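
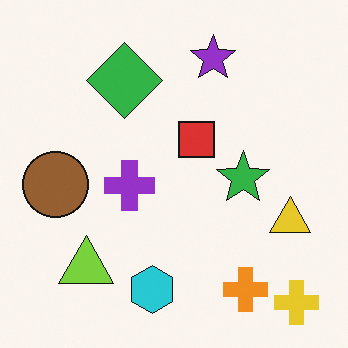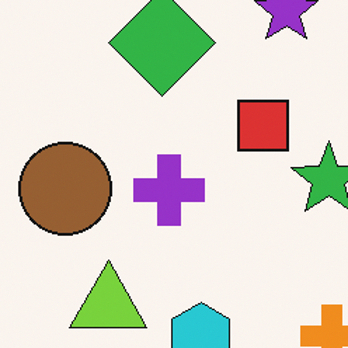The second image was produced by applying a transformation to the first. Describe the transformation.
Cropped to a modestly smaller region and rescaled.

The visible shapes are larger and the field of view is narrower; shapes near the original edges may be partly or wholly outside the frame — a crop-and-rescale.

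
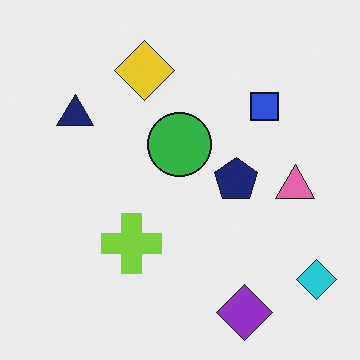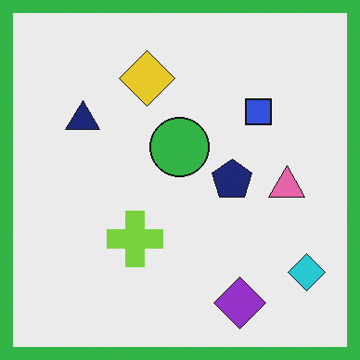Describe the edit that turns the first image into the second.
The image was framed with a green border.

A solid green frame runs around the edge of the second image, with the content slightly shrunk inside it.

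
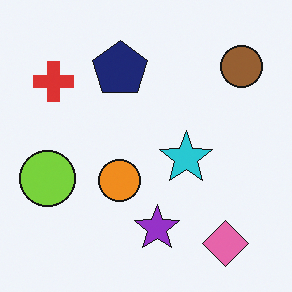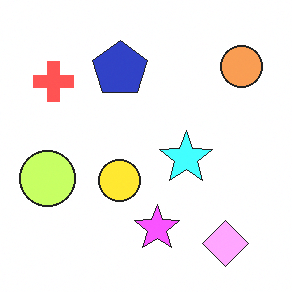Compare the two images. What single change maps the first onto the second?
The transformation is: noticeably brightened.

Every pixel — background and shapes alike — is uniformly brightened.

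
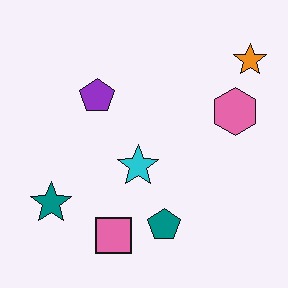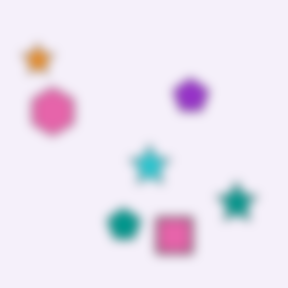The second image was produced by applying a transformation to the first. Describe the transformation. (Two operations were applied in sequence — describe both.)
The image was heavily blurred, then flipped horizontally (left ↔ right).

Shape edges and outlines are uniformly softened across the whole image. The orange star is in the top-right of the first image and the top-left of the second — shapes on opposite sides of the vertical midline have swapped in a mirror flip.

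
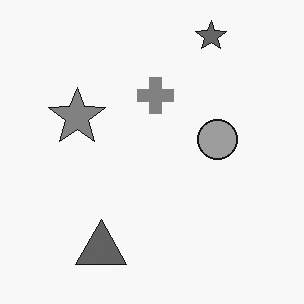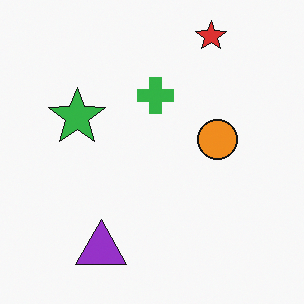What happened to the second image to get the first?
It was converted to grayscale.

All color is removed — every shape is now a shade of grey.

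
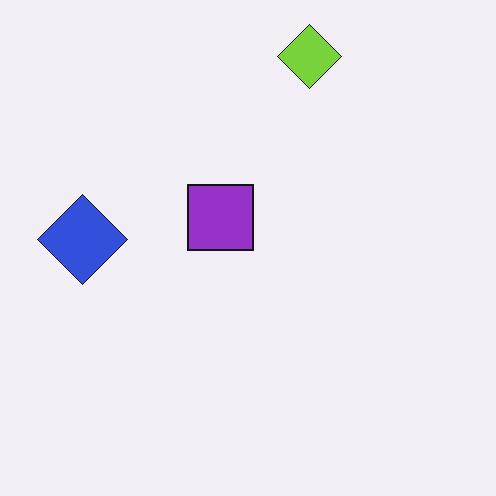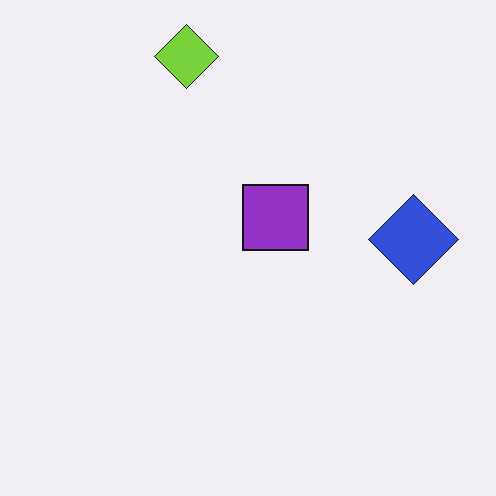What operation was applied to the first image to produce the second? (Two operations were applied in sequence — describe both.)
It was flipped horizontally (left ↔ right), then JPEG-compressed with visible artifacts.

The blue diamond is in the left of the first image and the right of the second — shapes on opposite sides of the vertical midline have swapped in a mirror flip. Blocky 8×8 compression artifacts appear around shape edges and the flat background shows ringing — characteristic JPEG degradation.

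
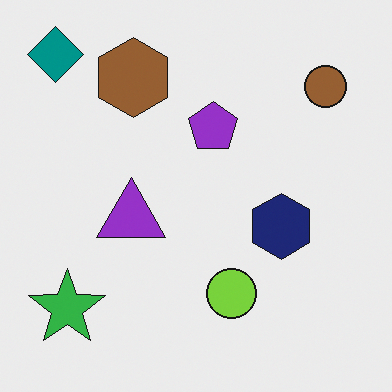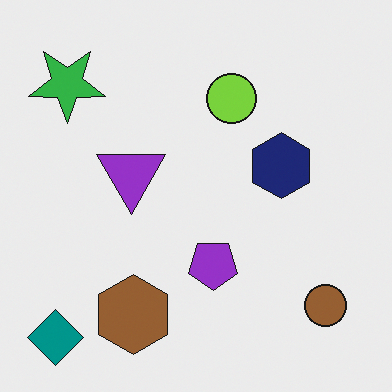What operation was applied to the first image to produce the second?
This is the original image flipped vertically (top ↔ bottom).

The teal diamond is in the top-left of the first image and the bottom-left of the second — shapes on opposite sides of the horizontal midline have swapped in a mirror flip.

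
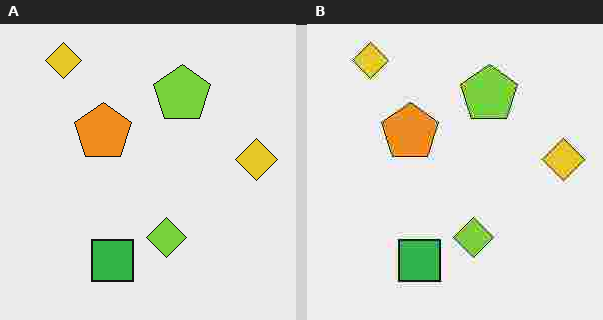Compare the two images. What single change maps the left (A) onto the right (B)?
The image was heavily JPEG-compressed with obvious blocking artifacts.

Blocky 8×8 compression artifacts appear around shape edges and the flat background shows ringing — characteristic JPEG degradation.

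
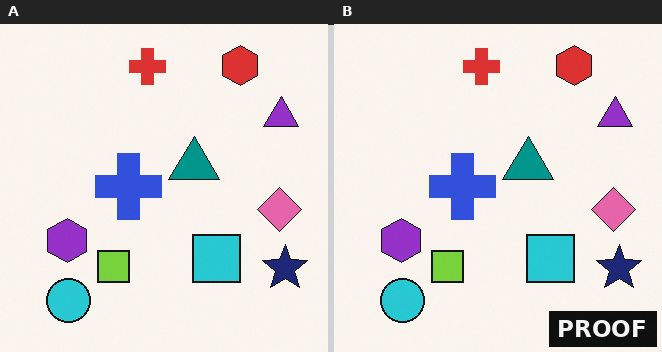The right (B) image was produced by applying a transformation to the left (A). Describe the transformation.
The image was watermarked with the text "PROOF" in the lower-right corner.

A dark label reading "PROOF" appears in the lower-right corner.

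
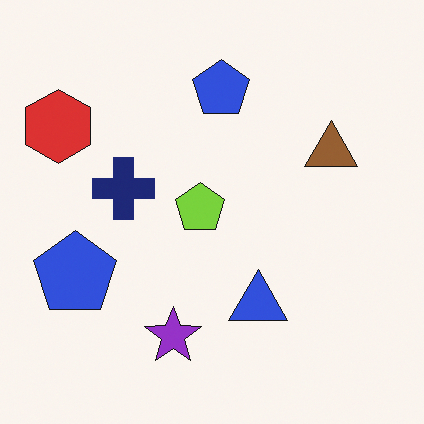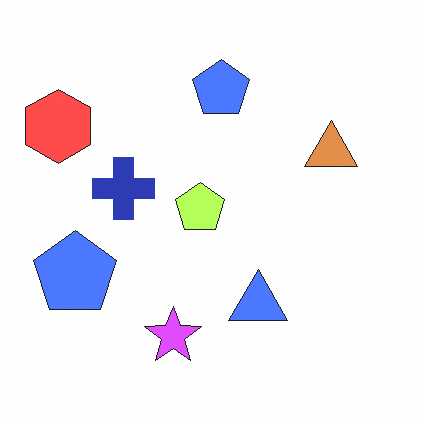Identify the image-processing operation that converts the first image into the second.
The transformation is: brightened a lot.

Every pixel — background and shapes alike — is uniformly brightened.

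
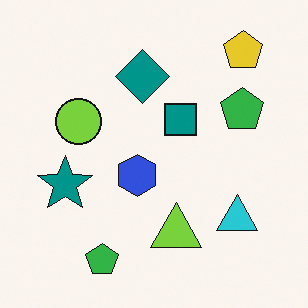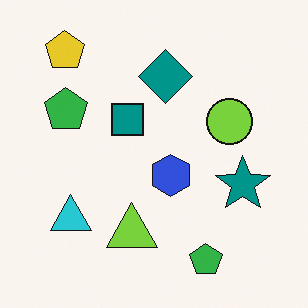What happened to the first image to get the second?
The image was flipped horizontally (left ↔ right).

The teal star is in the left of the first image and the right of the second — shapes on opposite sides of the vertical midline have swapped in a mirror flip.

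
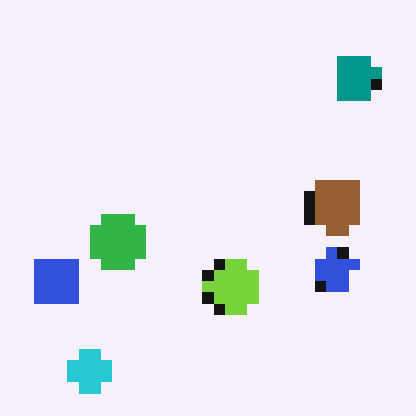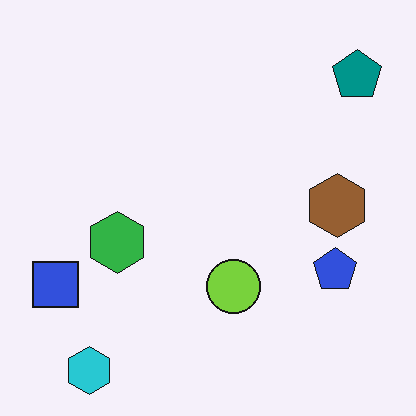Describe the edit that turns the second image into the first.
The first image is the second coarsely pixelated.

Shapes are reduced to large square blocks; fine edges and outlines are lost — a downscale-then-upscale (mosaic) effect.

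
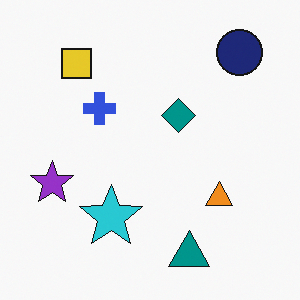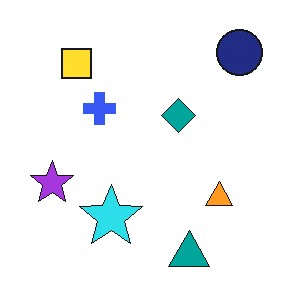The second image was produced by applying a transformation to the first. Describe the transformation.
The transformation is: slightly brightened.

Every pixel — background and shapes alike — is uniformly brightened.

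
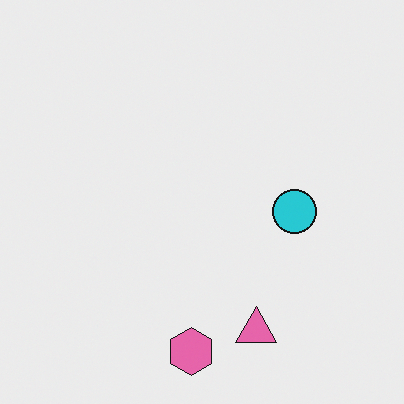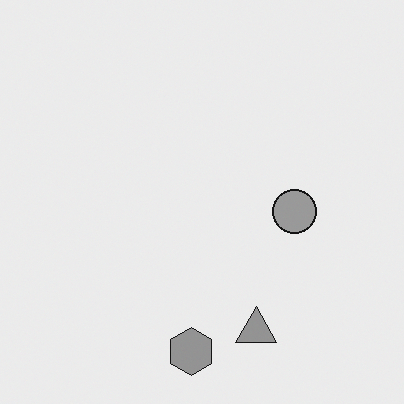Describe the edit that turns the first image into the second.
This is the original image converted to grayscale.

All color is removed — every shape is now a shade of grey.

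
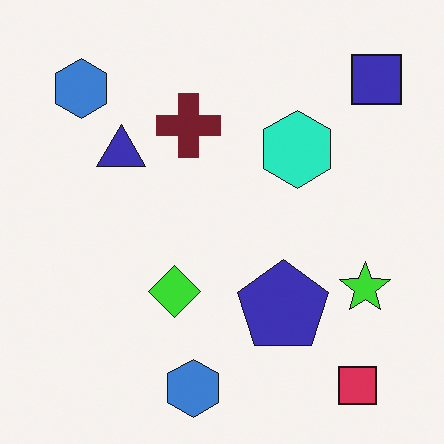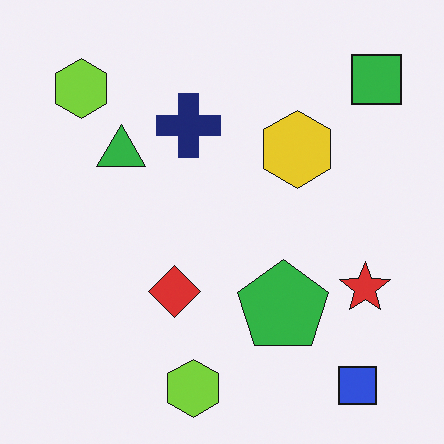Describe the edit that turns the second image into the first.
Hue-shifted by a moderate amount.

Every shape's color has rotated by the same amount around the hue wheel — a uniform hue shift.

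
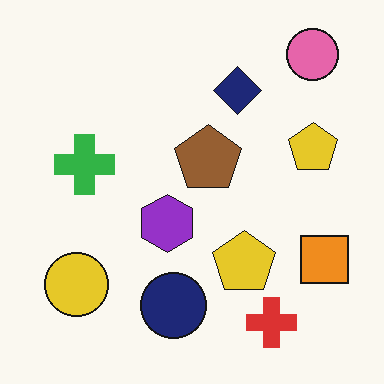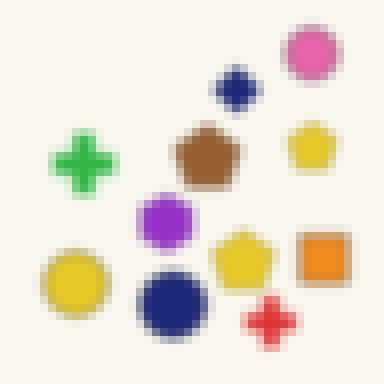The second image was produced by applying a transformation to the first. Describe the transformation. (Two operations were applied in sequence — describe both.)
This is the original image noticeably gaussian-blurred, then pixelated into visible square blocks.

Shape edges and outlines are uniformly softened across the whole image. Shapes are reduced to large square blocks; fine edges and outlines are lost — a downscale-then-upscale (mosaic) effect.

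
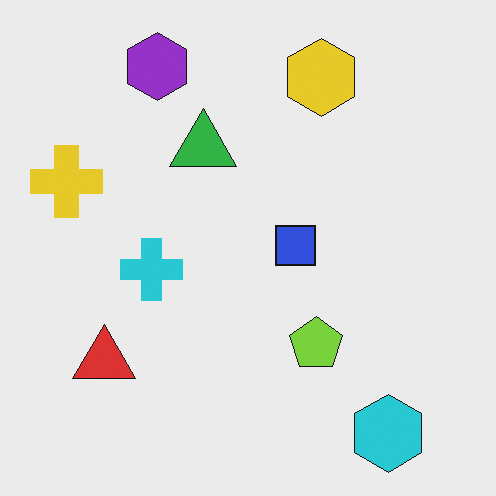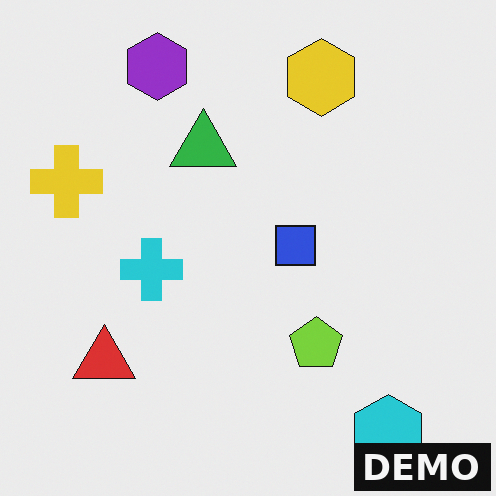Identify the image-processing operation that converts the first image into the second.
The image was watermarked with the text "DEMO" in the lower-right corner.

A dark label reading "DEMO" appears in the lower-right corner.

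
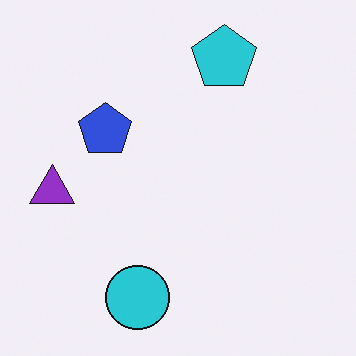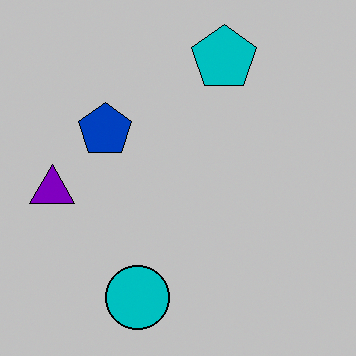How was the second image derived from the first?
It was aggressively posterized.

Each flat color has snapped to a coarser quantized level — most visibly, the near-white background has dropped to a flat grey.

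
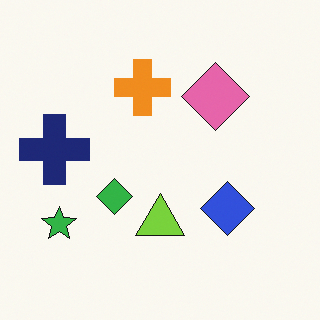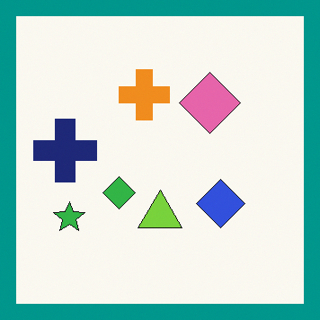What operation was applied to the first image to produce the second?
The transformation is: framed with a teal border.

A solid teal frame runs around the edge of the second image, with the content slightly shrunk inside it.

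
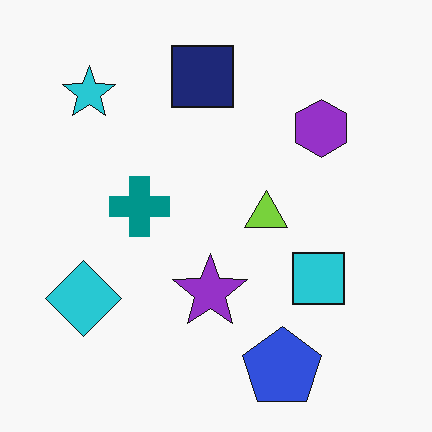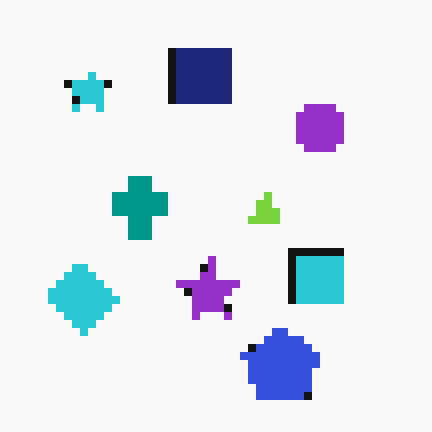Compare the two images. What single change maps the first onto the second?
It was moderately pixelated.

Shapes are reduced to large square blocks; fine edges and outlines are lost — a downscale-then-upscale (mosaic) effect.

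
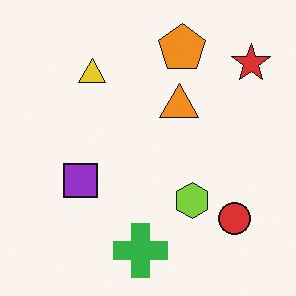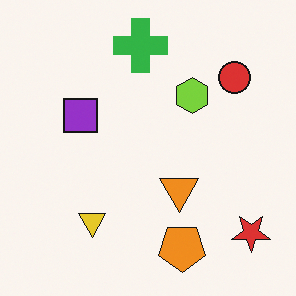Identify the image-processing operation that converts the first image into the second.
This is the original image flipped vertically (top ↔ bottom).

The green cross is in the bottom of the first image and the top of the second — shapes on opposite sides of the horizontal midline have swapped in a mirror flip.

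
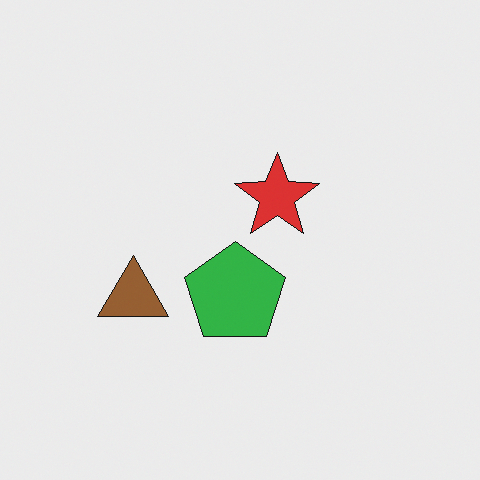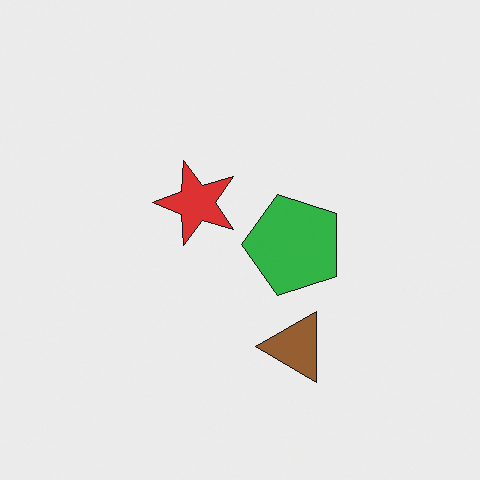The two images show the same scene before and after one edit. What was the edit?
The transformation is: rotated 90° counter-clockwise.

The brown triangle sits in the left of the first image and the bottom of the second — consistent with a whole-image 90° counter-clockwise rotation.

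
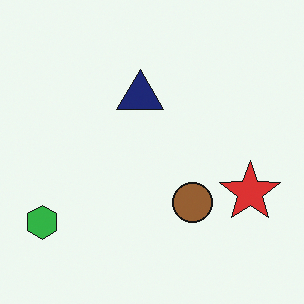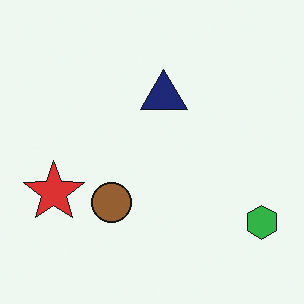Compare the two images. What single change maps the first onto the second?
The second image is the first flipped horizontally (left ↔ right).

The green hexagon is in the bottom-left of the first image and the bottom-right of the second — shapes on opposite sides of the vertical midline have swapped in a mirror flip.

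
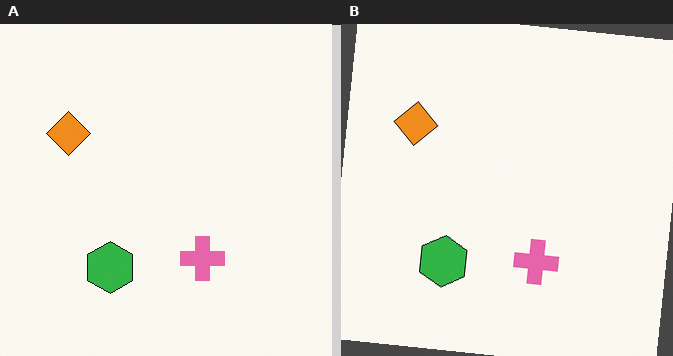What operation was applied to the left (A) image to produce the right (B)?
The transformation is: rotated clockwise by a few degrees.

Every shape is tilted by the same angle and the image corners show triangular fill wedges — a whole-image rotation by a non-right angle.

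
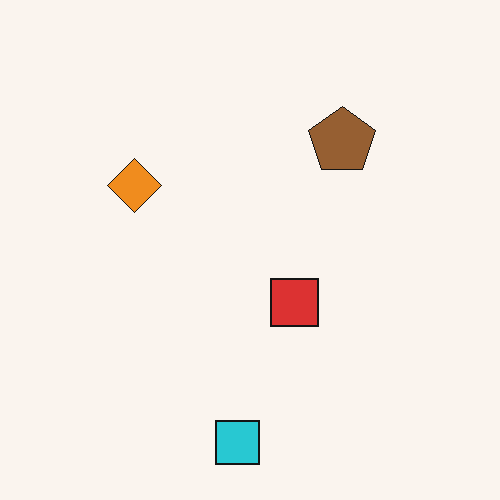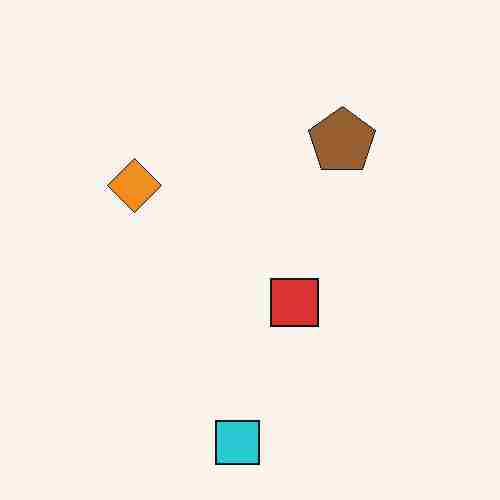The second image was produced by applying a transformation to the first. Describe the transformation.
The second image is the first heavily JPEG-compressed with obvious blocking artifacts.

Blocky 8×8 compression artifacts appear around shape edges and the flat background shows ringing — characteristic JPEG degradation.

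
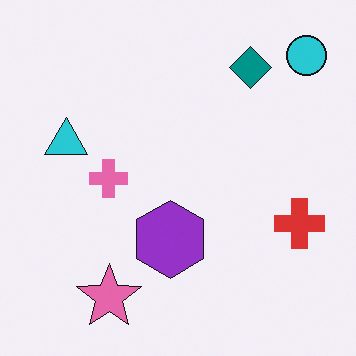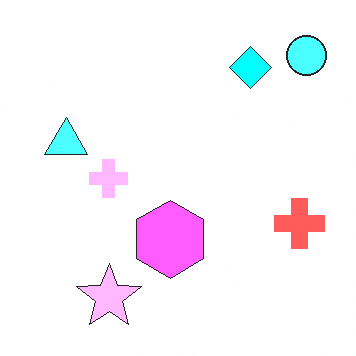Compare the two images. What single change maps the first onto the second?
The transformation is: brightened a lot.

Every pixel — background and shapes alike — is uniformly brightened.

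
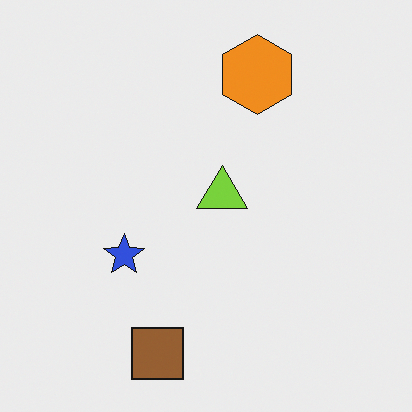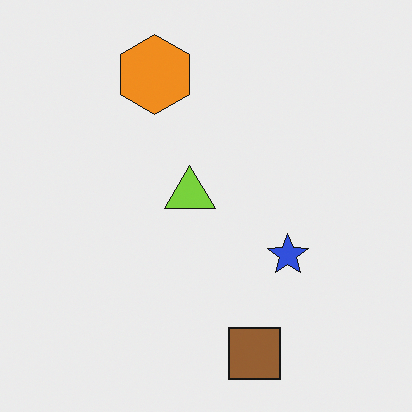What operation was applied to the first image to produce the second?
The second image is the first flipped horizontally (left ↔ right).

The blue star is in the left of the first image and the right of the second — shapes on opposite sides of the vertical midline have swapped in a mirror flip.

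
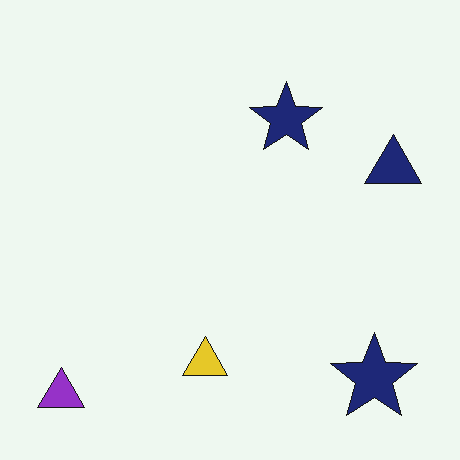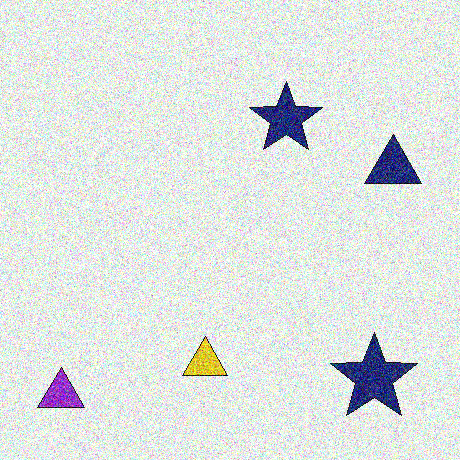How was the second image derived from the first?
Degraded with heavy additive noise.

Random speckle covers the whole image, including the flat background.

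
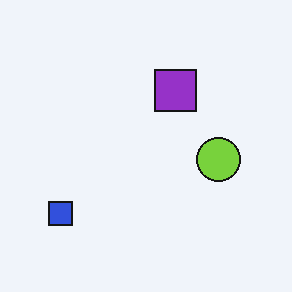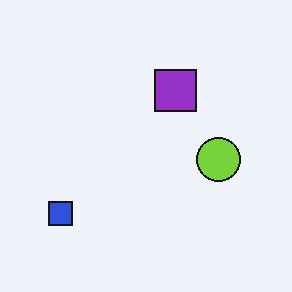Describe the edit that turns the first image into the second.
The transformation is: given moderate JPEG compression.

Blocky 8×8 compression artifacts appear around shape edges and the flat background shows ringing — characteristic JPEG degradation.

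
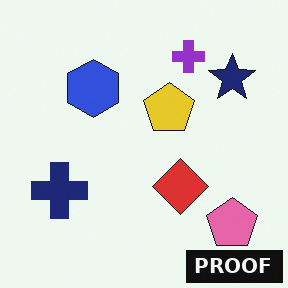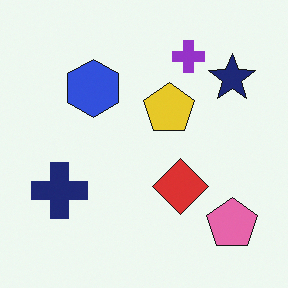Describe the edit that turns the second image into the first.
The transformation is: watermarked with the text "PROOF" in the lower-right corner.

A dark label reading "PROOF" appears in the lower-right corner.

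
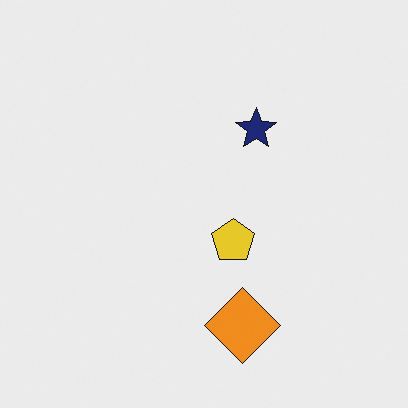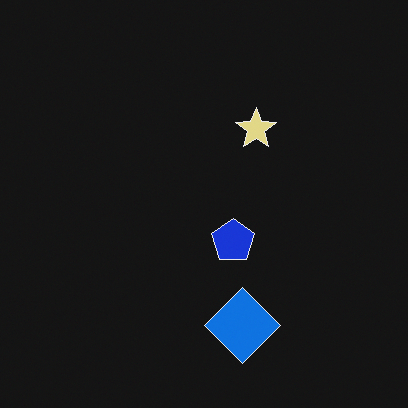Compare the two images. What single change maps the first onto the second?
This is the original image color-inverted (negative).

The light background has become dark and every shape's color is its complement — a photographic negative.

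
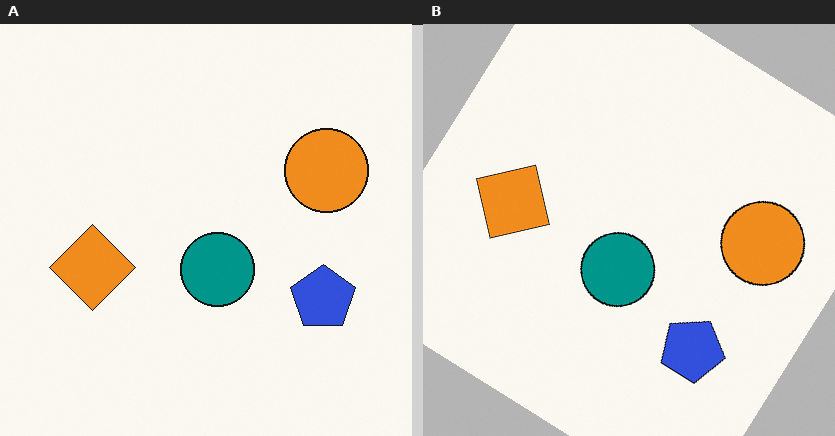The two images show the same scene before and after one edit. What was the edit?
The image was rotated clockwise by a large amount — several tens of degrees.

Every shape is tilted by the same angle and the image corners show triangular fill wedges — a whole-image rotation by a non-right angle.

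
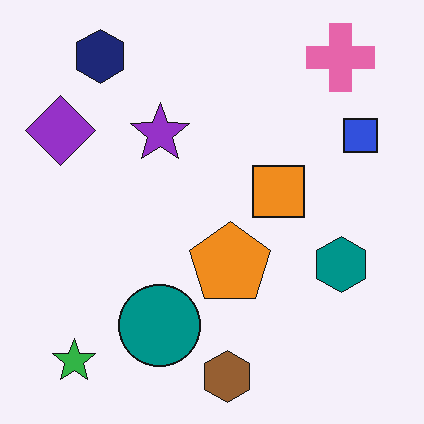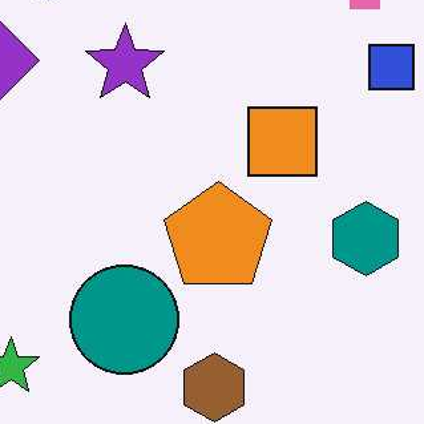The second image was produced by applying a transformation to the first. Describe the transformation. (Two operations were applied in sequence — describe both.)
The second image is the first given moderate JPEG compression, then cropped to a modestly smaller region and rescaled.

Blocky 8×8 compression artifacts appear around shape edges and the flat background shows ringing — characteristic JPEG degradation. The visible shapes are larger and the field of view is narrower; shapes near the original edges may be partly or wholly outside the frame — a crop-and-rescale.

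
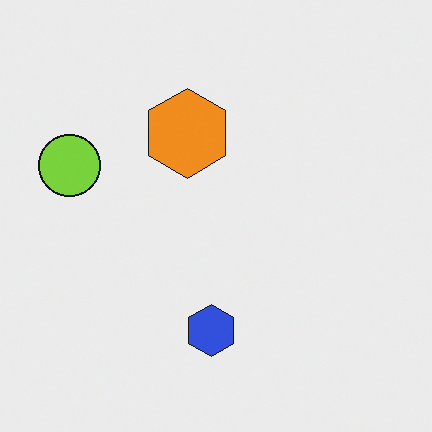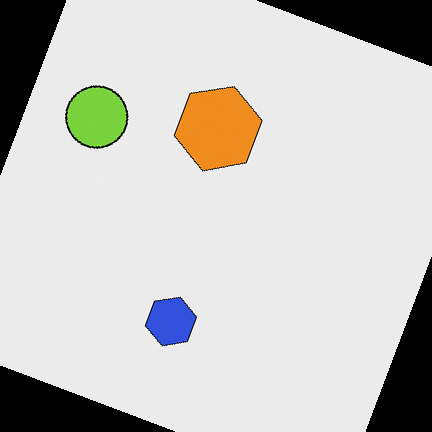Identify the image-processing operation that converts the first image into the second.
Rotated clockwise by a moderate amount.

Every shape is tilted by the same angle and the image corners show triangular fill wedges — a whole-image rotation by a non-right angle.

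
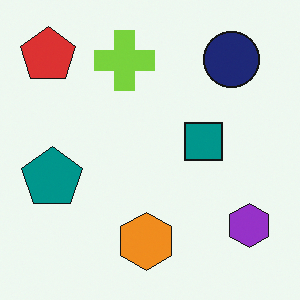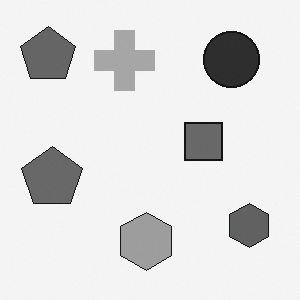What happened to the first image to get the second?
This is the original image converted to grayscale.

All color is removed — every shape is now a shade of grey.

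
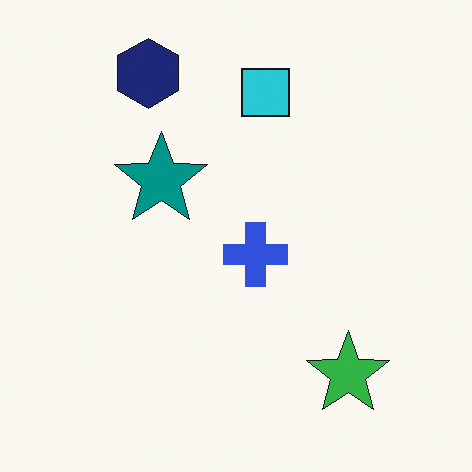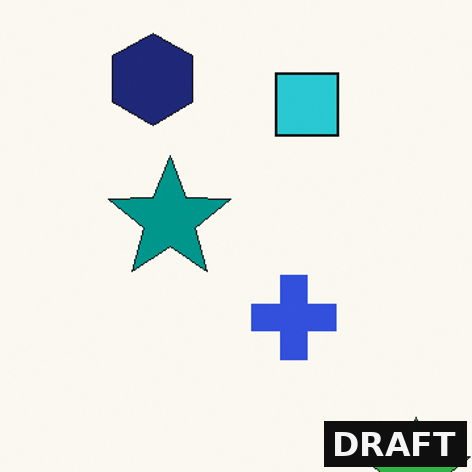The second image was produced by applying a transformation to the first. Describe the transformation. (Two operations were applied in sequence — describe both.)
It was cropped slightly and scaled back up, then watermarked with the text "DRAFT" in the lower-right corner.

The visible shapes are larger and the field of view is narrower; shapes near the original edges may be partly or wholly outside the frame — a crop-and-rescale. A dark label reading "DRAFT" appears in the lower-right corner.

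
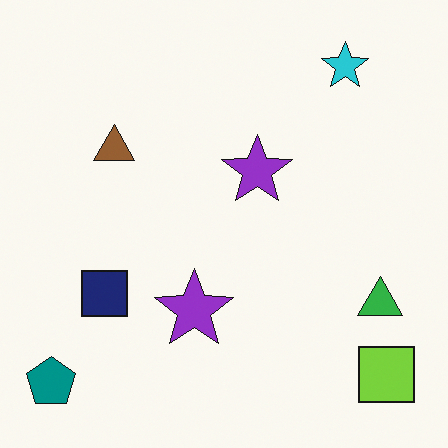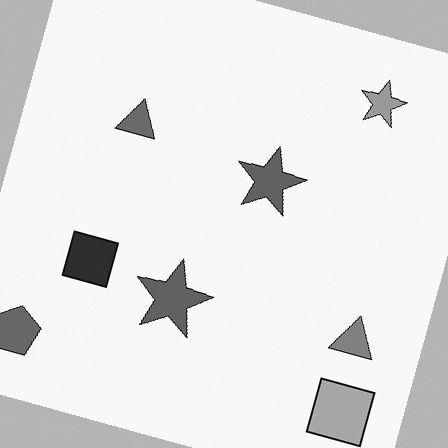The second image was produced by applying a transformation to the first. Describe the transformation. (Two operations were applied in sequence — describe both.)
Converted to grayscale, then rotated clockwise by a moderate amount.

All color is removed — every shape is now a shade of grey. Every shape is tilted by the same angle and the image corners show triangular fill wedges — a whole-image rotation by a non-right angle.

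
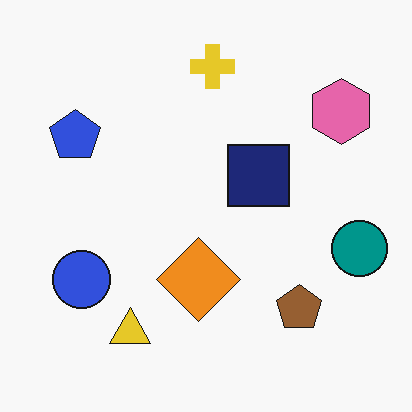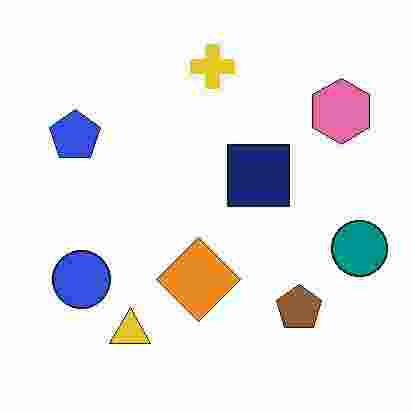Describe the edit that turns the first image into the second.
The transformation is: heavily JPEG-compressed with obvious blocking artifacts.

Blocky 8×8 compression artifacts appear around shape edges and the flat background shows ringing — characteristic JPEG degradation.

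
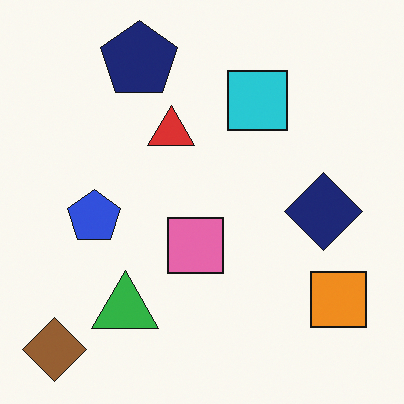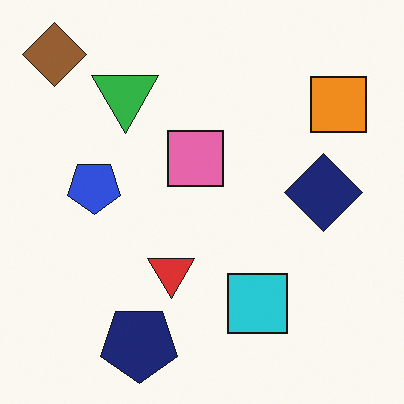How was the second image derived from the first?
The transformation is: flipped vertically (top ↔ bottom).

The brown diamond is in the bottom-left of the first image and the top-left of the second — shapes on opposite sides of the horizontal midline have swapped in a mirror flip.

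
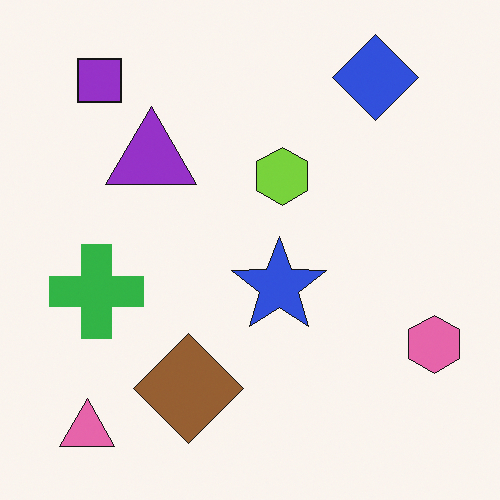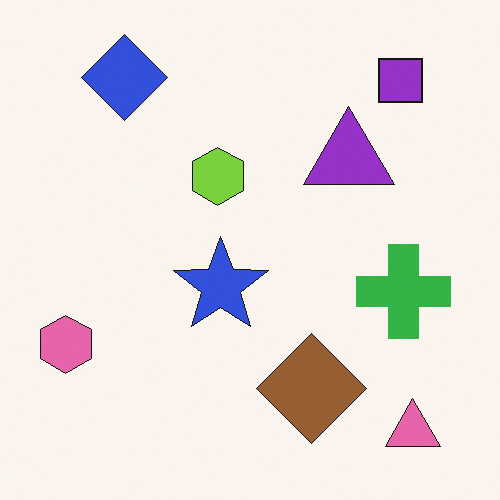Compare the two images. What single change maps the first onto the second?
Flipped horizontally (left ↔ right).

The pink hexagon is in the bottom-right of the first image and the bottom-left of the second — shapes on opposite sides of the vertical midline have swapped in a mirror flip.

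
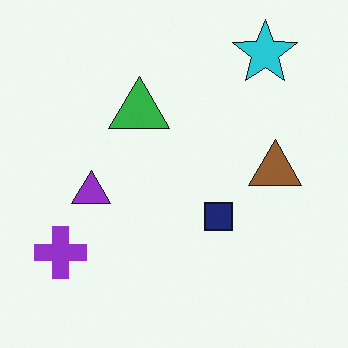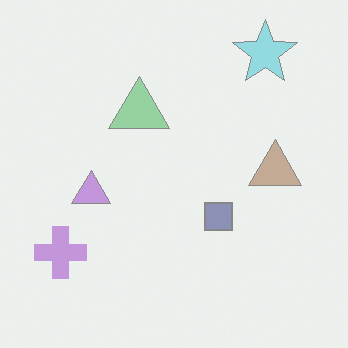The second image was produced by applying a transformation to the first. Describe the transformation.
The image was given much lower contrast.

Tones are pushed toward mid-grey across the whole image — a global contrast change.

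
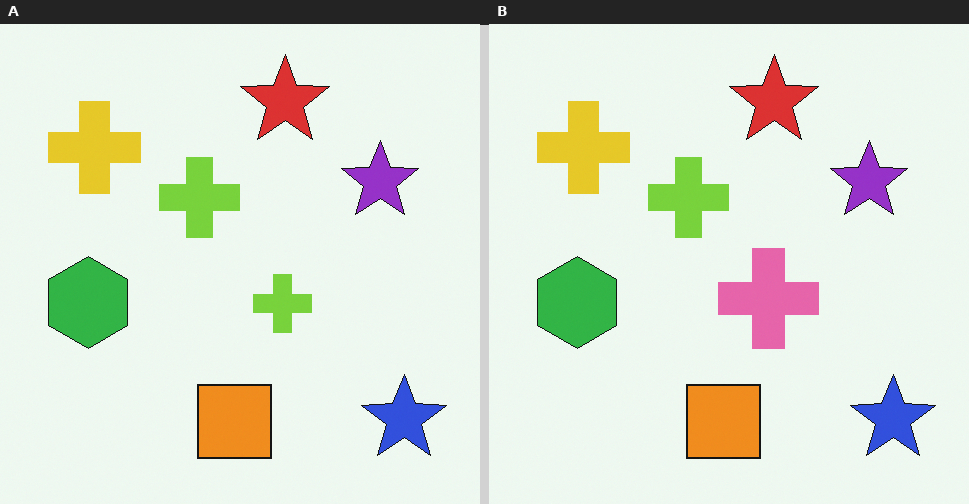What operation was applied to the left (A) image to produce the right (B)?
The image was overlaid with an additional pink cross.

A pink cross appears in the right (B) image that is absent from the left (A).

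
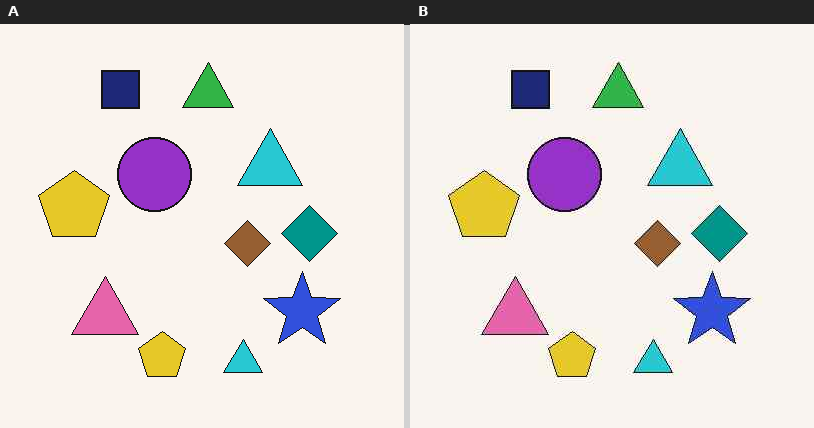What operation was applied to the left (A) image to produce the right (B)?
It was JPEG-compressed with visible artifacts.

Blocky 8×8 compression artifacts appear around shape edges and the flat background shows ringing — characteristic JPEG degradation.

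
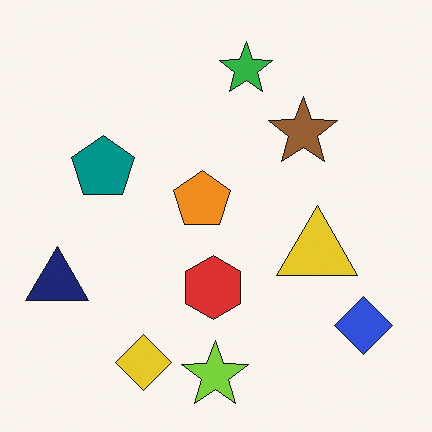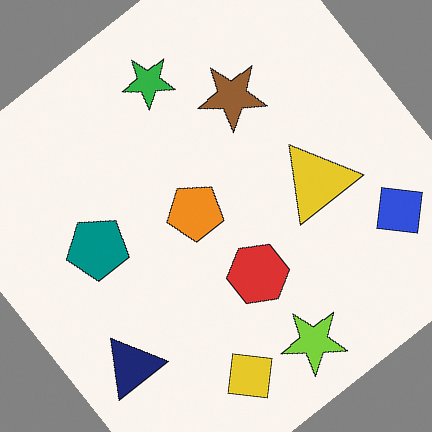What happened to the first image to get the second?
This is the original image rotated counter-clockwise by a large amount — several tens of degrees.

Every shape is tilted by the same angle and the image corners show triangular fill wedges — a whole-image rotation by a non-right angle.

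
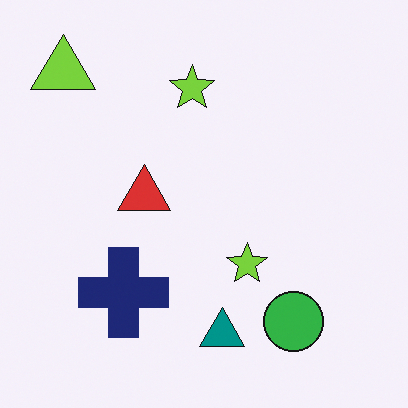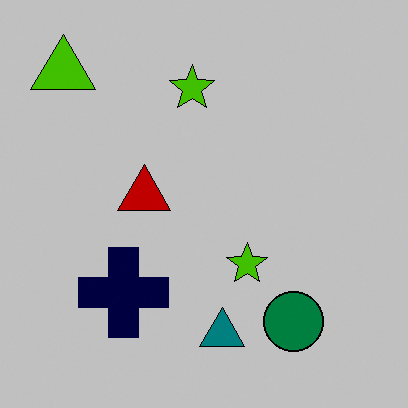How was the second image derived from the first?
This is the original image aggressively posterized.

Each flat color has snapped to a coarser quantized level — most visibly, the near-white background has dropped to a flat grey.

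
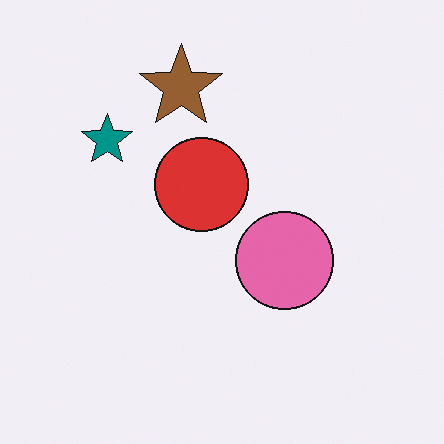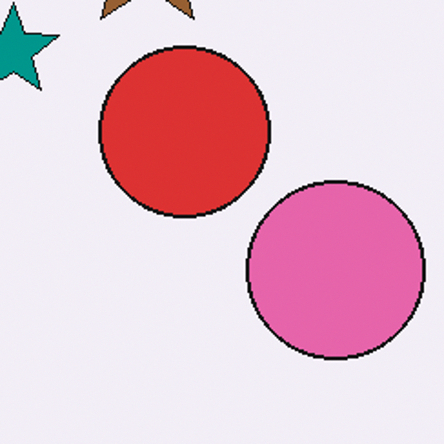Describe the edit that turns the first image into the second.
The second image is the first cropped tightly and scaled back up.

The visible shapes are larger and the field of view is narrower; shapes near the original edges may be partly or wholly outside the frame — a crop-and-rescale.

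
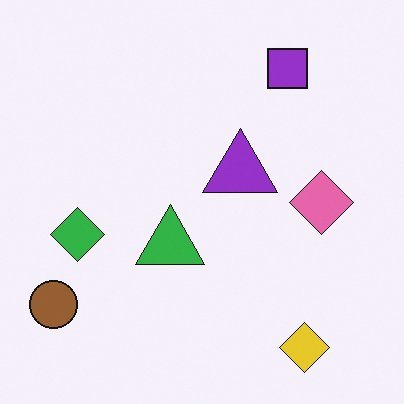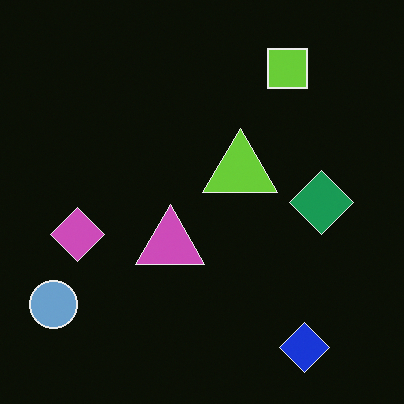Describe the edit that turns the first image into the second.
Color-inverted (negative).

The light background has become dark and every shape's color is its complement — a photographic negative.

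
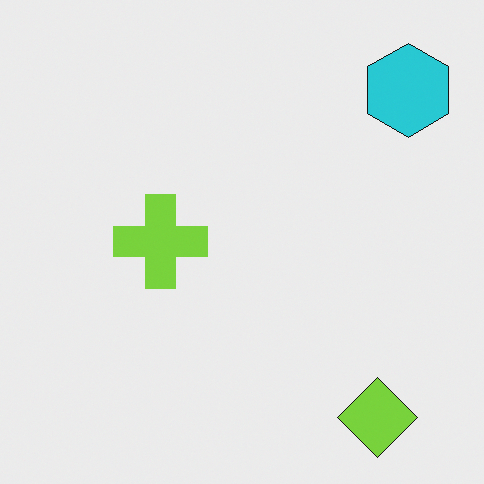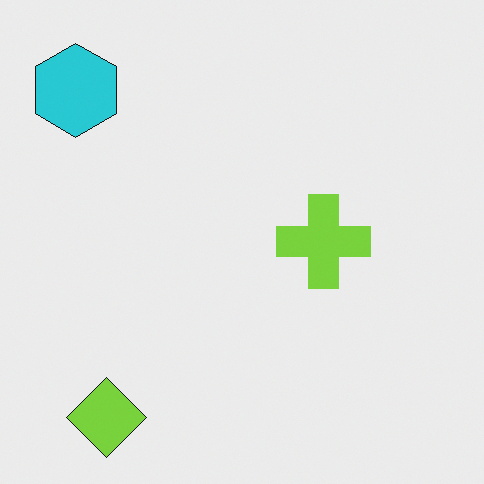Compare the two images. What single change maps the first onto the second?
Flipped horizontally (left ↔ right).

The cyan hexagon is in the top-right of the first image and the top-left of the second — shapes on opposite sides of the vertical midline have swapped in a mirror flip.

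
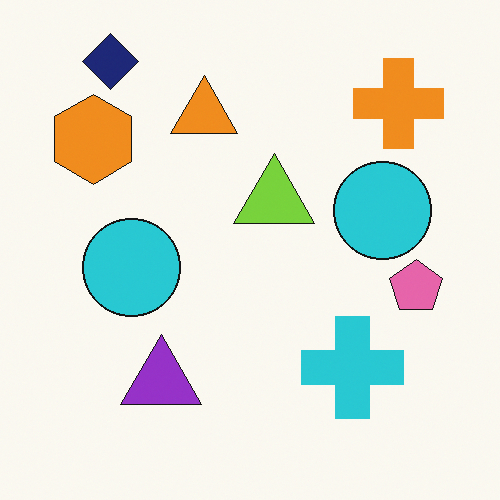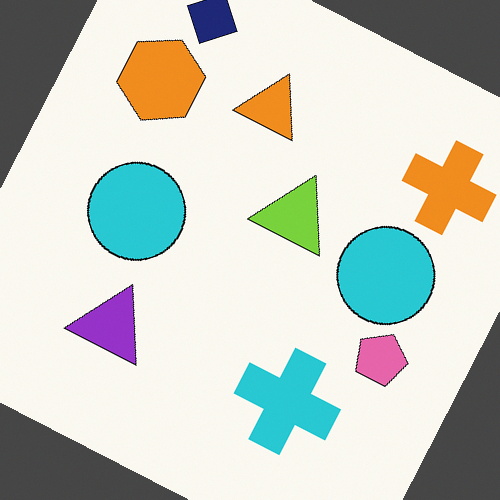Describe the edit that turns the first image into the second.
The transformation is: rotated clockwise by a clearly visible amount.

Every shape is tilted by the same angle and the image corners show triangular fill wedges — a whole-image rotation by a non-right angle.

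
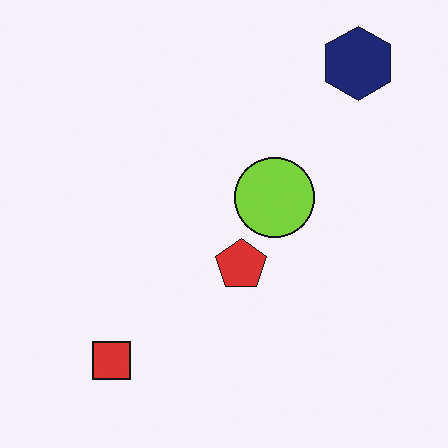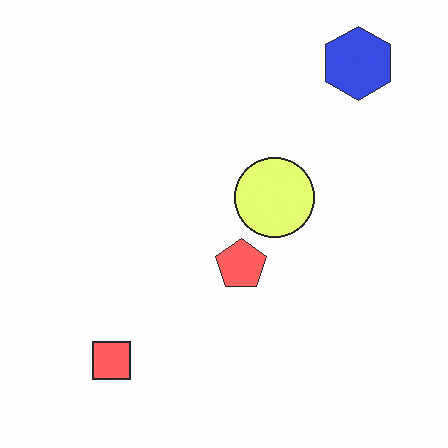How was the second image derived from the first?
The second image is the first noticeably brightened.

Every pixel — background and shapes alike — is uniformly brightened.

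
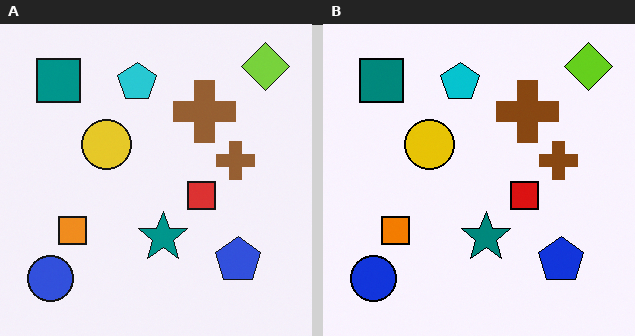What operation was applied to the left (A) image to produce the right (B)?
The transformation is: given slightly increased contrast.

Tones are pushed away from mid-grey across the whole image — a global contrast change.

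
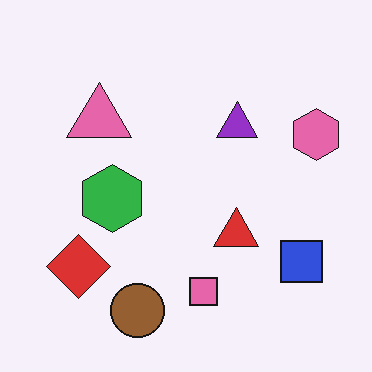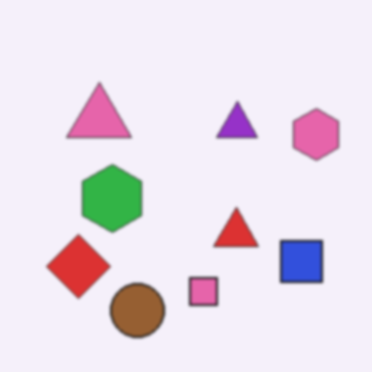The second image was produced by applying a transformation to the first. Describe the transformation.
The transformation is: given a subtle gaussian blur.

Shape edges and outlines are uniformly softened across the whole image.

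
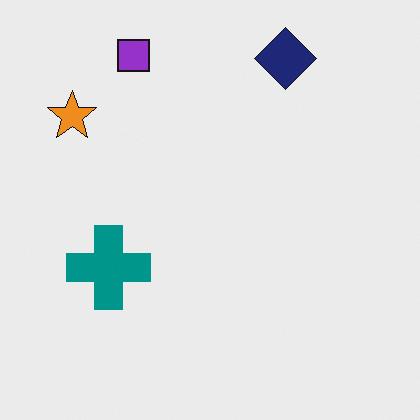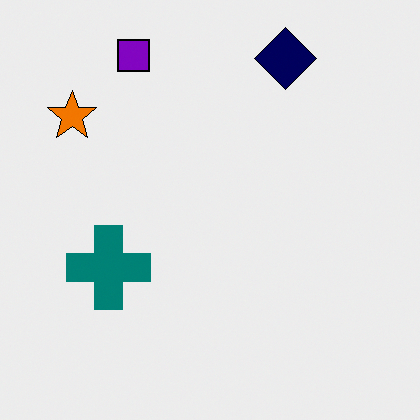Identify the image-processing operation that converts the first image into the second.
The image was given slightly increased contrast.

Tones are pushed away from mid-grey across the whole image — a global contrast change.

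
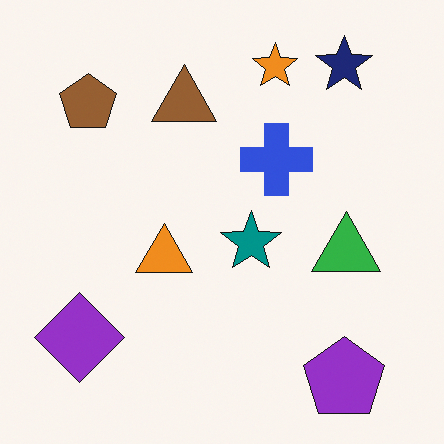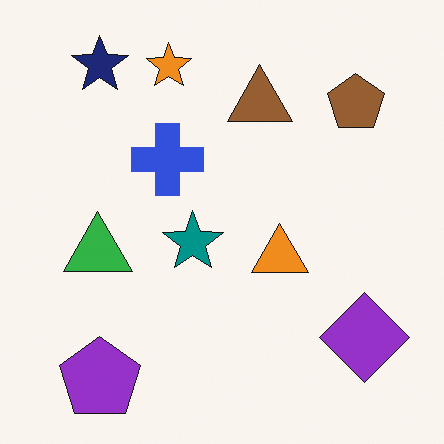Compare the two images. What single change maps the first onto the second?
The transformation is: flipped horizontally (left ↔ right).

The purple diamond is in the bottom-left of the first image and the bottom-right of the second — shapes on opposite sides of the vertical midline have swapped in a mirror flip.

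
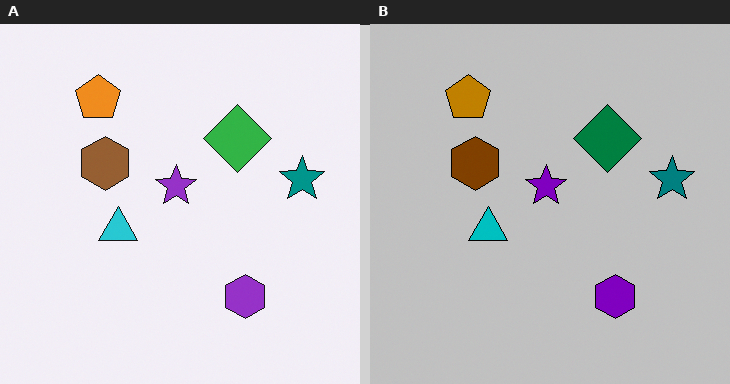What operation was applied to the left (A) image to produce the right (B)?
It was heavily posterized to just a handful of flat colors.

Each flat color has snapped to a coarser quantized level — most visibly, the near-white background has dropped to a flat grey.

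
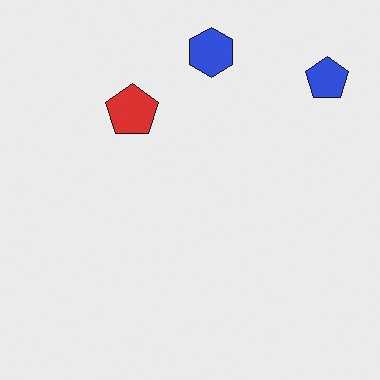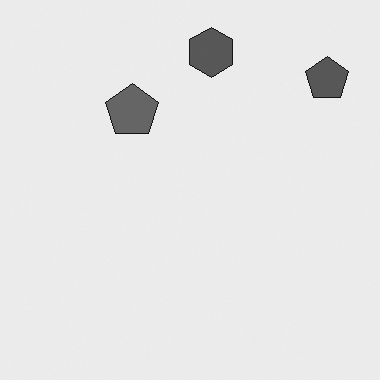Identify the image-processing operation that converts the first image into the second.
It was converted to grayscale.

All color is removed — every shape is now a shade of grey.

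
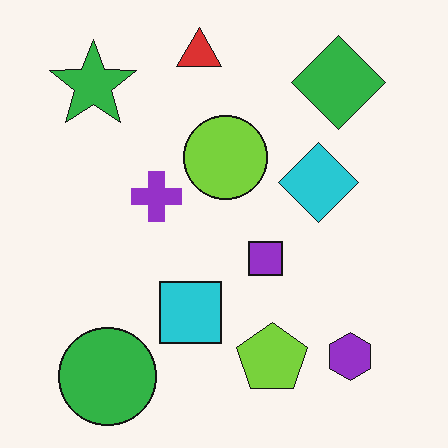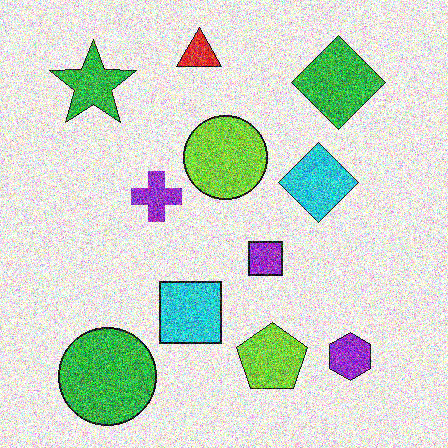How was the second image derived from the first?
It was degraded with heavy additive noise.

Random speckle covers the whole image, including the flat background.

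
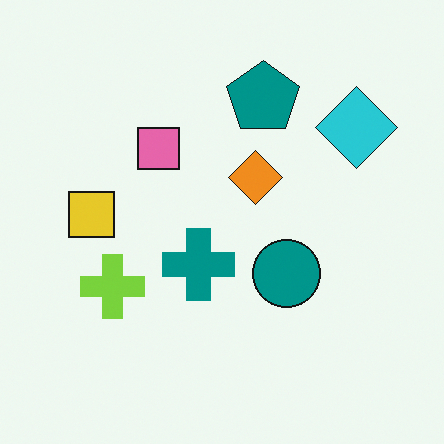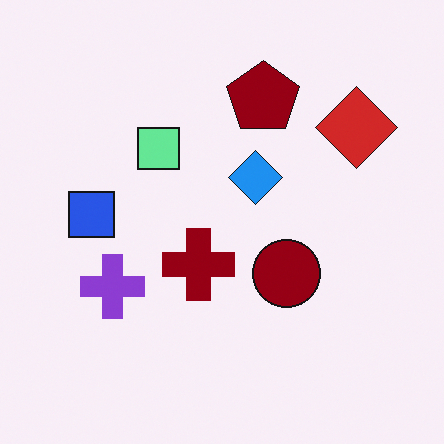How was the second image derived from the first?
Hue-shifted by a large amount.

Every shape's color has rotated by the same amount around the hue wheel — a uniform hue shift.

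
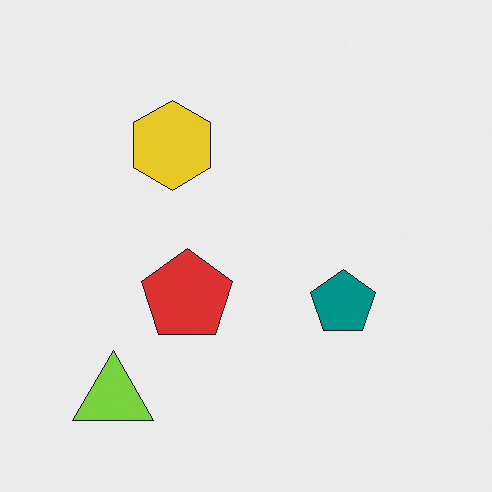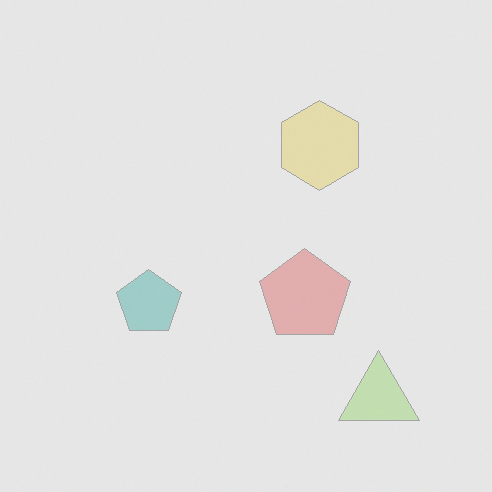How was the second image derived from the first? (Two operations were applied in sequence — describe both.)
The transformation is: flipped horizontally (left ↔ right), then washed out (contrast reduced).

The lime triangle is in the bottom-left of the first image and the bottom-right of the second — shapes on opposite sides of the vertical midline have swapped in a mirror flip. Tones are pushed toward mid-grey across the whole image — a global contrast change.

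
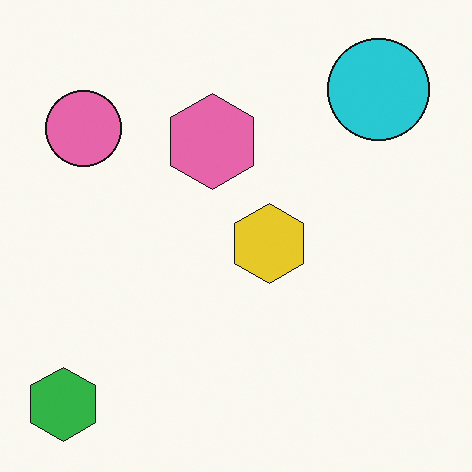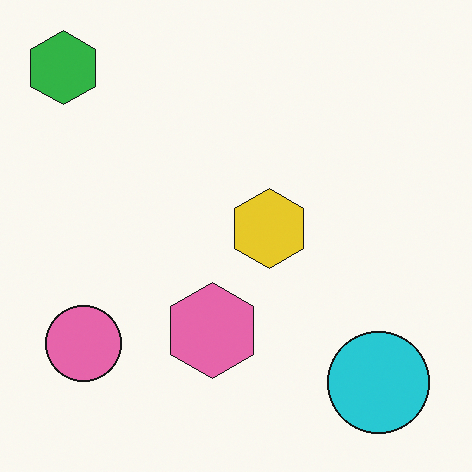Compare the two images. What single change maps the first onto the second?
The transformation is: flipped vertically (top ↔ bottom).

The green hexagon is in the bottom-left of the first image and the top-left of the second — shapes on opposite sides of the horizontal midline have swapped in a mirror flip.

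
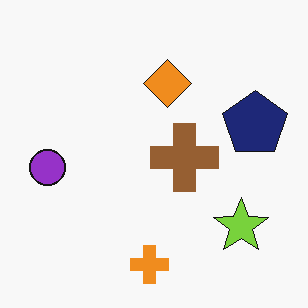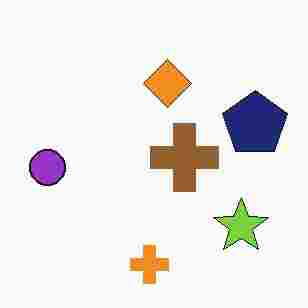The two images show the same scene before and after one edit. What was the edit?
Heavily JPEG-compressed with obvious blocking artifacts.

Blocky 8×8 compression artifacts appear around shape edges and the flat background shows ringing — characteristic JPEG degradation.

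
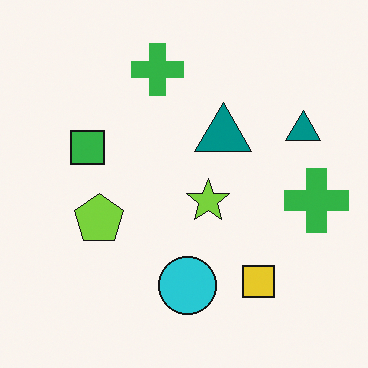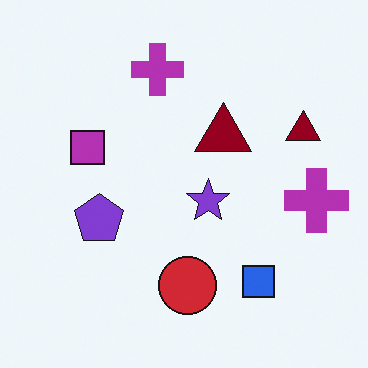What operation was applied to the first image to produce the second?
The transformation is: hue-shifted through roughly half the color wheel.

Every shape's color has rotated by the same amount around the hue wheel — a uniform hue shift.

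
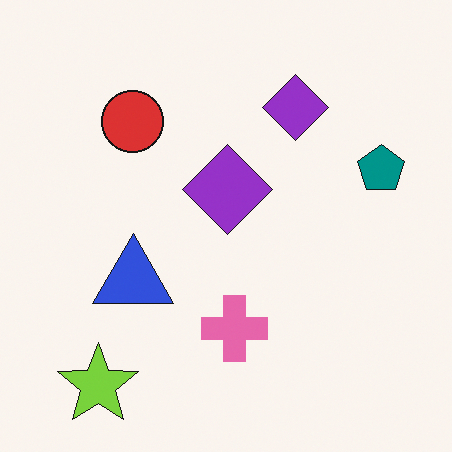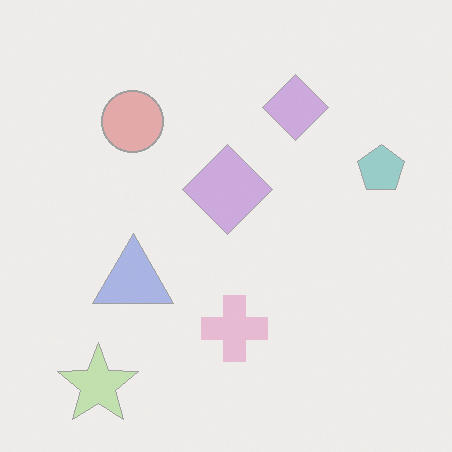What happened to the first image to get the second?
The image was given much lower contrast.

Tones are pushed toward mid-grey across the whole image — a global contrast change.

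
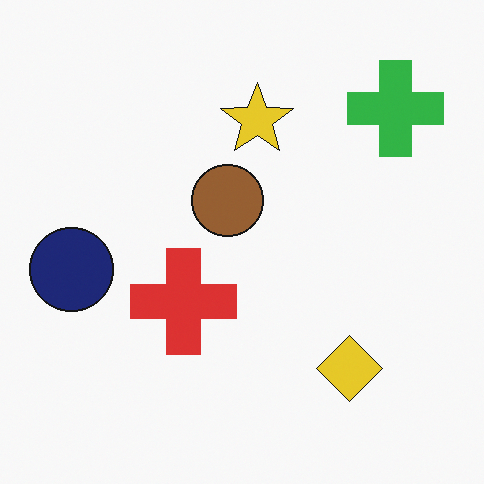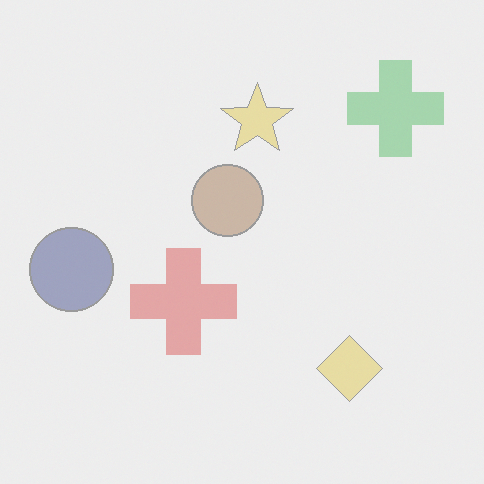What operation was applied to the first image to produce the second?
It was given much lower contrast.

Tones are pushed toward mid-grey across the whole image — a global contrast change.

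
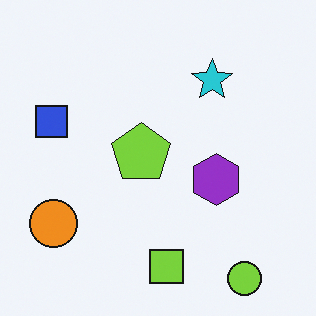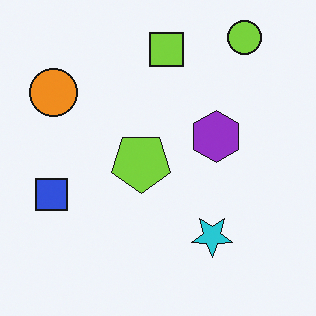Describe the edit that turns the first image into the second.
Flipped vertically (top ↔ bottom).

The lime circle is in the bottom-right of the first image and the top-right of the second — shapes on opposite sides of the horizontal midline have swapped in a mirror flip.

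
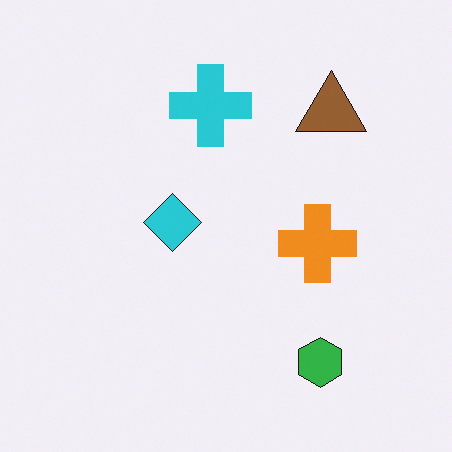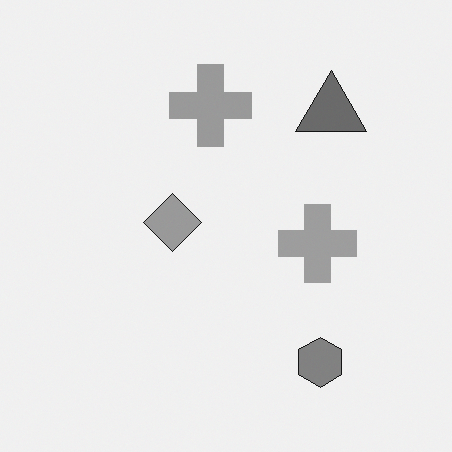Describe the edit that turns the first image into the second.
This is the original image converted to grayscale.

All color is removed — every shape is now a shade of grey.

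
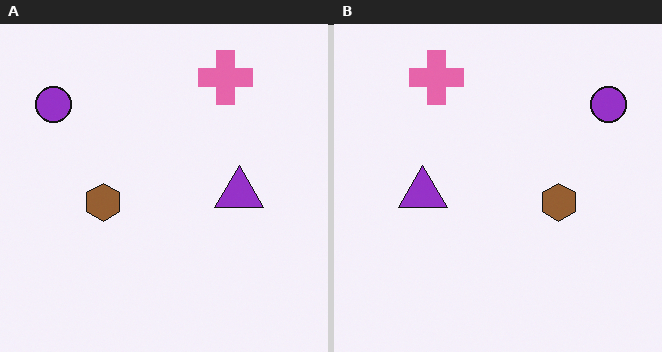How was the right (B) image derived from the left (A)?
The image was flipped horizontally (left ↔ right).

The purple circle is in the top-left of the left (A) image and the top-right of the right (B) — shapes on opposite sides of the vertical midline have swapped in a mirror flip.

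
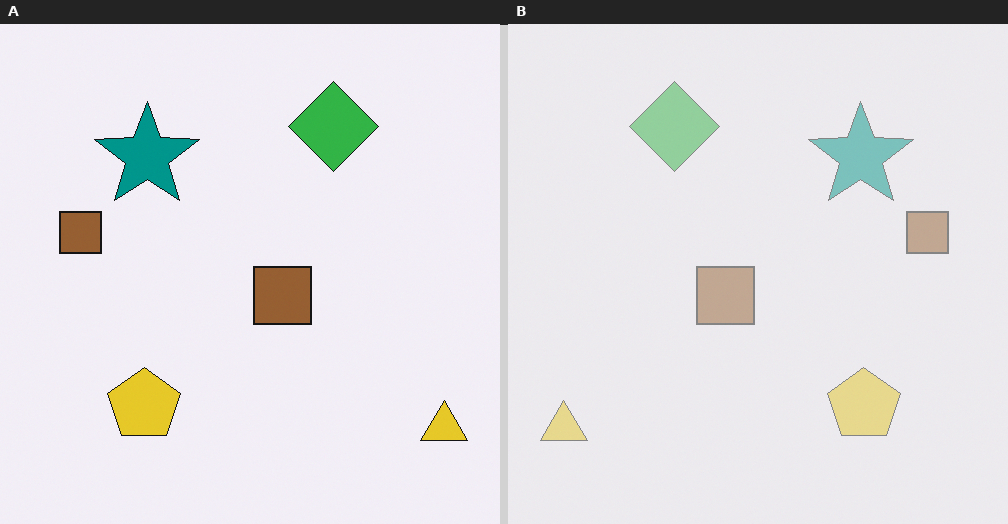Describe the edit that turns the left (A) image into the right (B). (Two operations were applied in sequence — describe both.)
The image was washed out (contrast reduced), then flipped horizontally (left ↔ right).

Tones are pushed toward mid-grey across the whole image — a global contrast change. The yellow triangle is in the bottom-right of the left (A) image and the bottom-left of the right (B) — shapes on opposite sides of the vertical midline have swapped in a mirror flip.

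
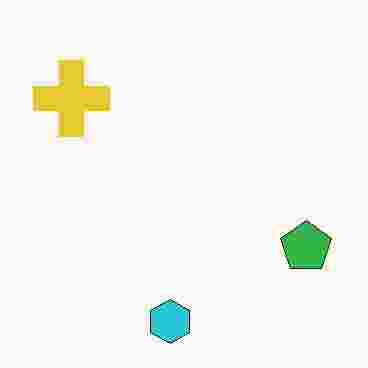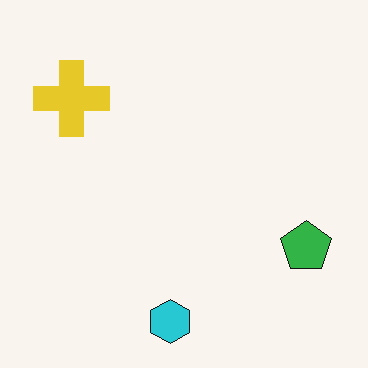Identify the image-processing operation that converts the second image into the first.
The image was degraded with heavy JPEG compression.

Blocky 8×8 compression artifacts appear around shape edges and the flat background shows ringing — characteristic JPEG degradation.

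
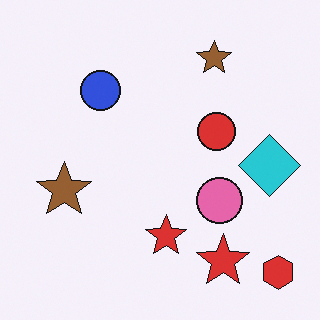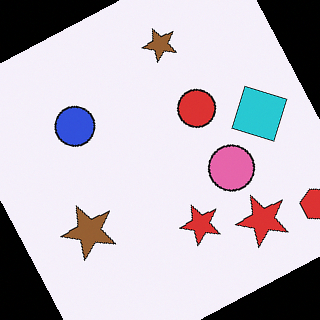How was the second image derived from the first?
The transformation is: rotated counter-clockwise by a clearly visible amount.

Every shape is tilted by the same angle and the image corners show triangular fill wedges — a whole-image rotation by a non-right angle.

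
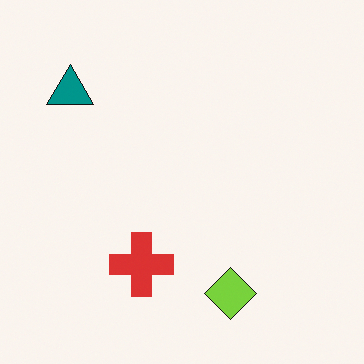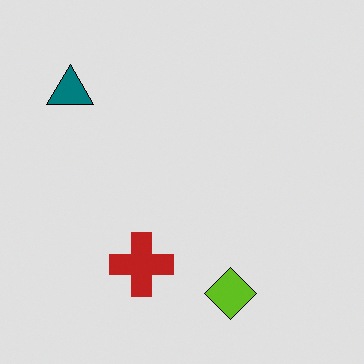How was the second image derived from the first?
Posterized to a reduced palette.

Each flat color has snapped to a coarser quantized level — most visibly, the near-white background has dropped to a flat grey.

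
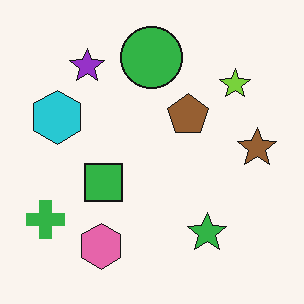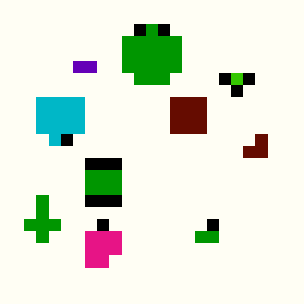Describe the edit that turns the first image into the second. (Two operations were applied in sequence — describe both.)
It was heavily pixelated into large blocks, then given much higher contrast.

Shapes are reduced to large square blocks; fine edges and outlines are lost — a downscale-then-upscale (mosaic) effect. Tones are pushed away from mid-grey across the whole image — a global contrast change.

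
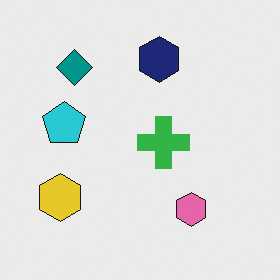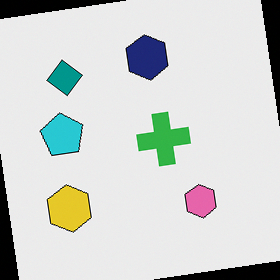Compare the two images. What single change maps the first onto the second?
Rotated counter-clockwise by a few degrees.

Every shape is tilted by the same angle and the image corners show triangular fill wedges — a whole-image rotation by a non-right angle.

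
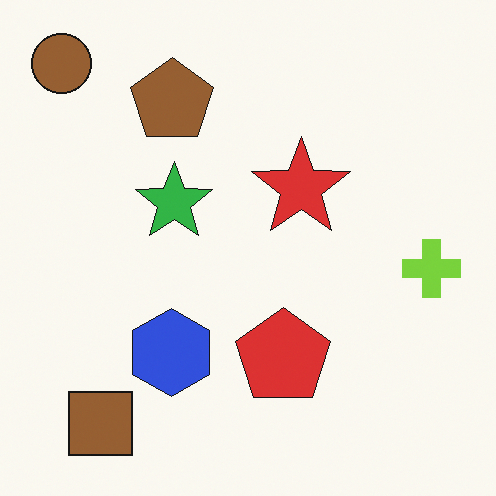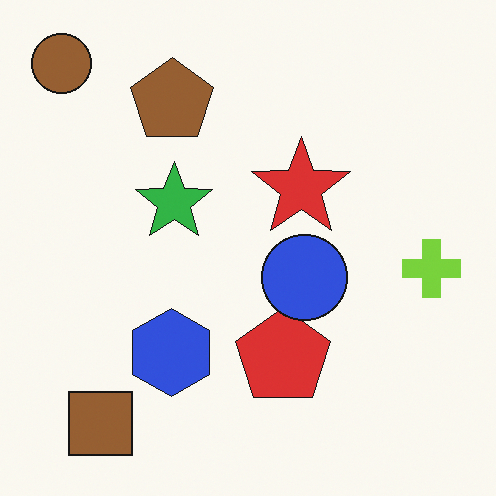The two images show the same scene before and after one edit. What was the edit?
The image was overlaid with an additional blue circle.

A blue circle appears in the second image that is absent from the first.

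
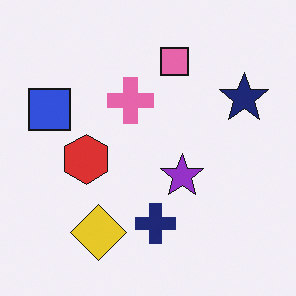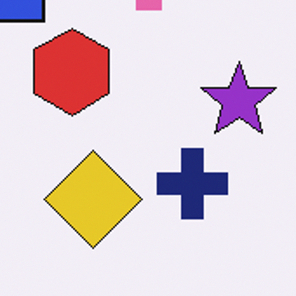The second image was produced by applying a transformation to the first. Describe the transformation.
Cropped tightly and scaled back up.

The visible shapes are larger and the field of view is narrower; shapes near the original edges may be partly or wholly outside the frame — a crop-and-rescale.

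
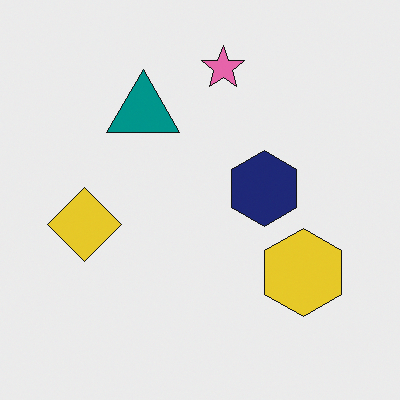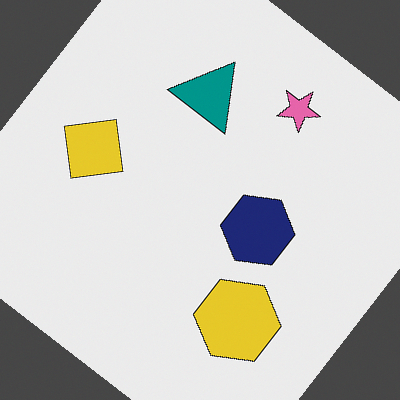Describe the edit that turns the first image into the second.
This is the original image rotated clockwise by a large amount — several tens of degrees.

Every shape is tilted by the same angle and the image corners show triangular fill wedges — a whole-image rotation by a non-right angle.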